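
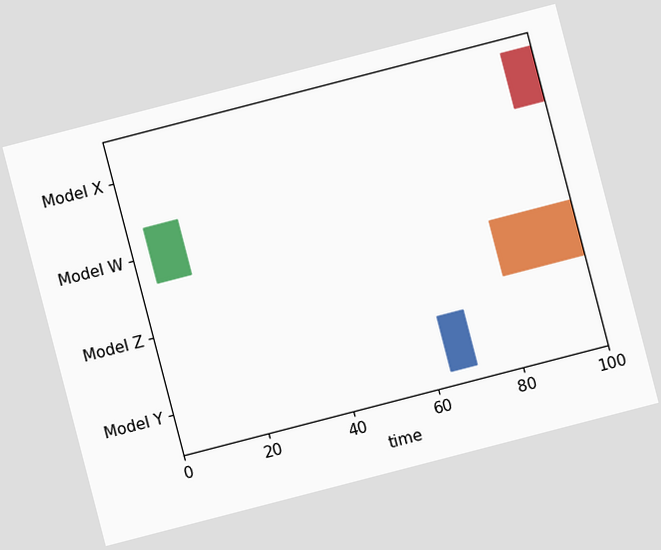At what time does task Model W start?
The chart is tilted about 15° counter-clockwise. The Model W bar begins at t=4.

4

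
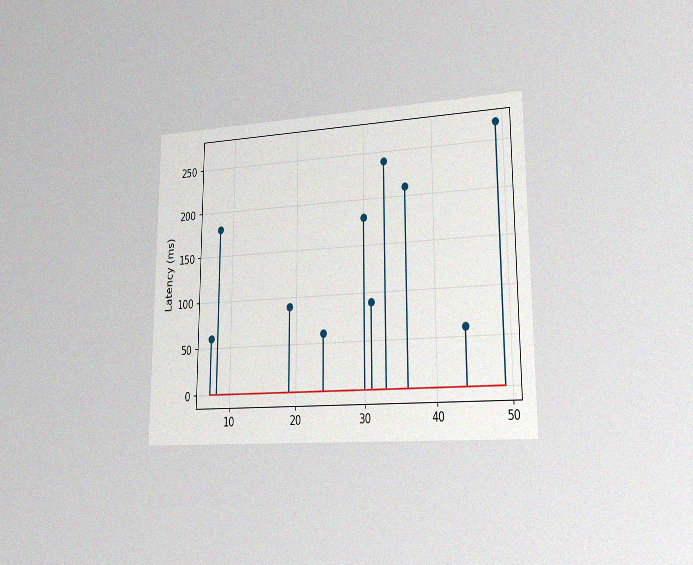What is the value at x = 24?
60ms

The chart is viewed slightly from the right, with some photo noise. The stem at x=24 reaches 60ms.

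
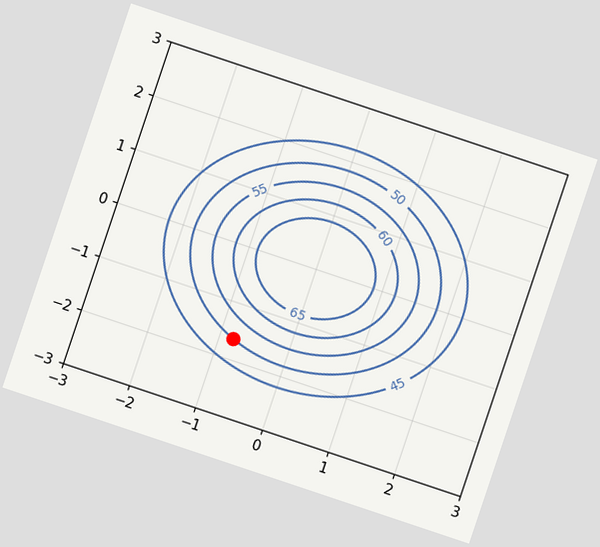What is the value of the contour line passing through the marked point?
50

The chart is tilted about 19° clockwise. The marked point sits on the contour labelled 50.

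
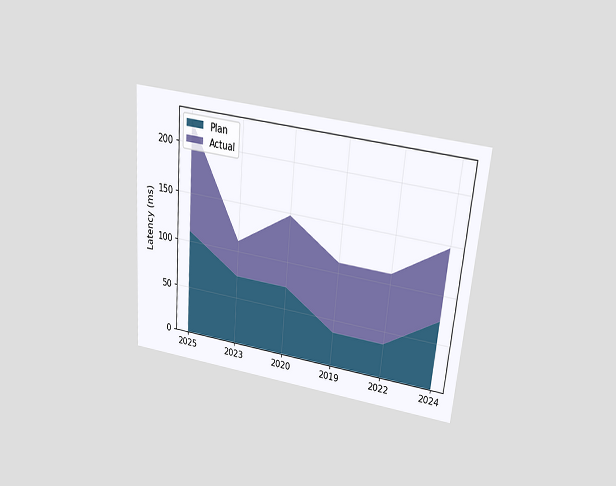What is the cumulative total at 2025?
222ms

The chart is tilted about 5° clockwise and viewed slightly from above. The stacked total at 2025 reaches 222ms.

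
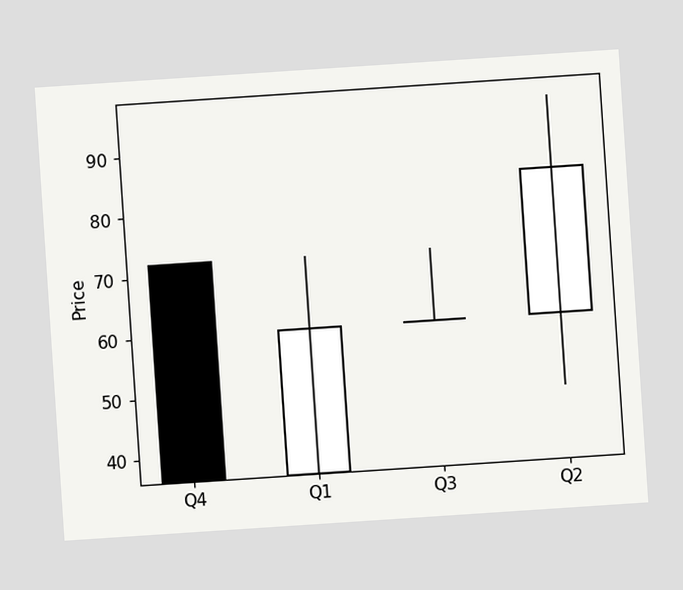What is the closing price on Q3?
The chart is tilted about 4° counter-clockwise. The Q3 candle closes at 60.

60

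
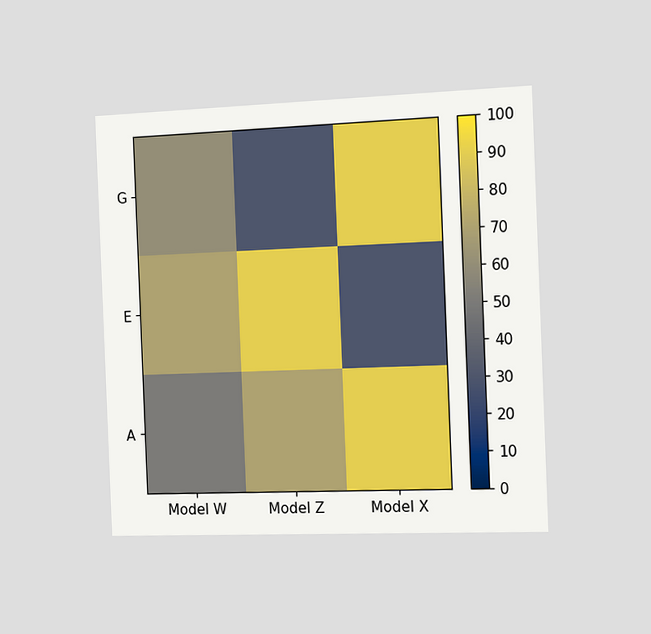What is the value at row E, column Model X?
The chart is tilted about 2° counter-clockwise and viewed slightly from the right. Matching cell (E, Model X) against the colorbar gives 30.

30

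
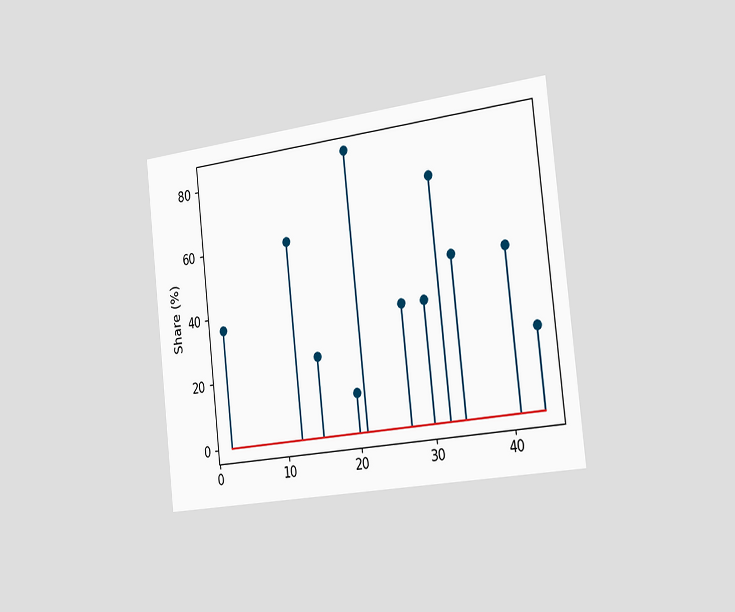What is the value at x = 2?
36%

The chart is tilted about 6° counter-clockwise and viewed slightly from the right. The stem at x=2 reaches 36%.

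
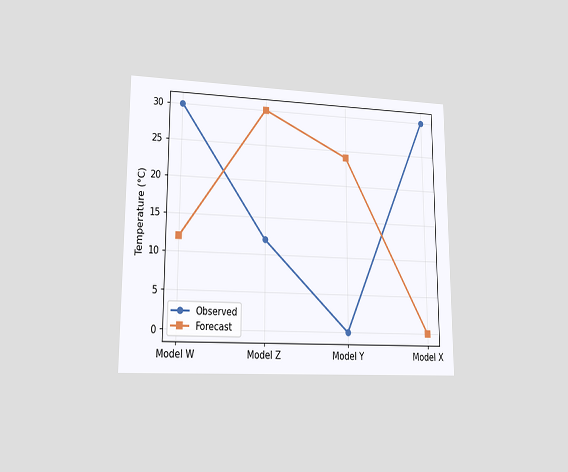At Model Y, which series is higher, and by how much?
Forecast, by 24°C

The chart is viewed at a slight angle. At Model Y, Forecast sits above the other line by 24°C.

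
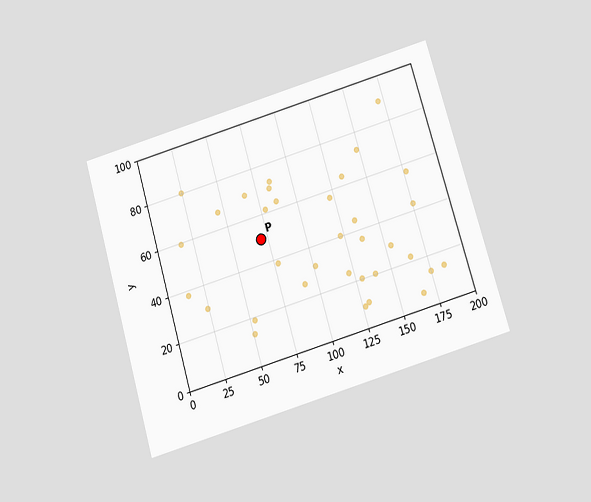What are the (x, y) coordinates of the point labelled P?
(70, 50)

The chart is tilted about 16° counter-clockwise and viewed slightly from below. Following the gridlines from P to each axis, P sits at (70, 50).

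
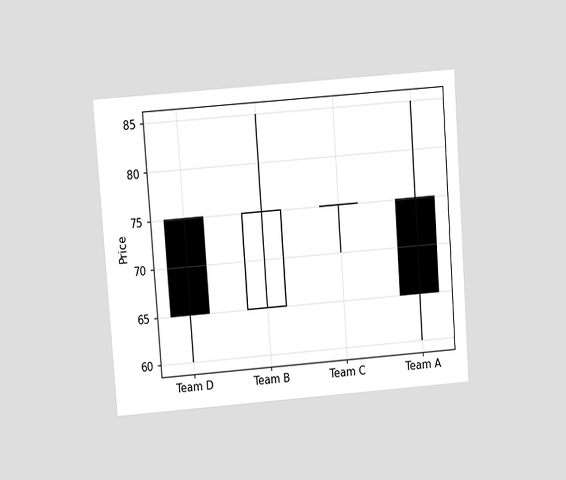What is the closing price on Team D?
The chart is tilted about 4° counter-clockwise and viewed slightly from above. The Team D candle closes at 65.

65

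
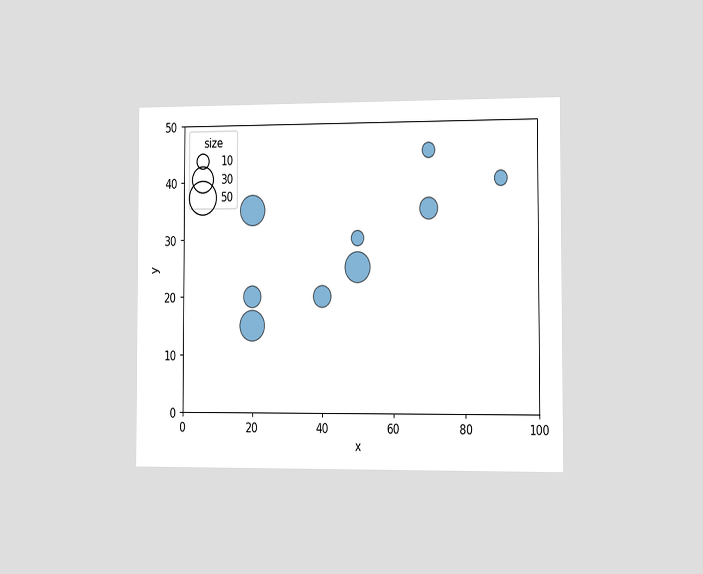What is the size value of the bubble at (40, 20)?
The chart is viewed slightly from the right. Matching the bubble at (40, 20) against the size legend gives 20.

20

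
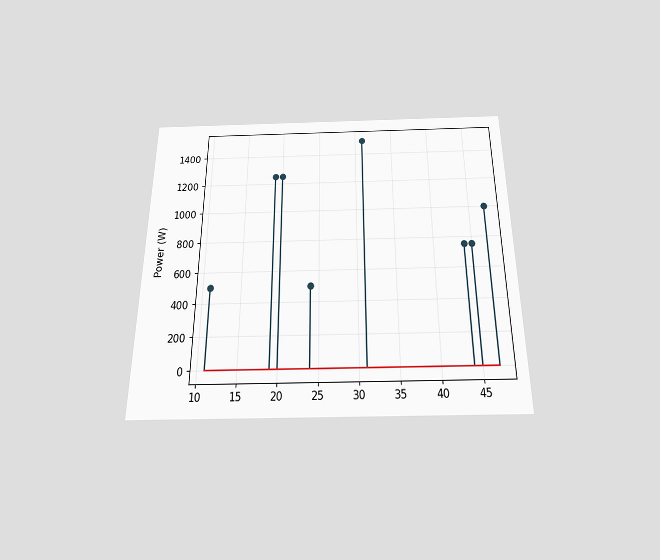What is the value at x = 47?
The chart is viewed slightly from below. The stem at x=47 reaches 1000W.

1000W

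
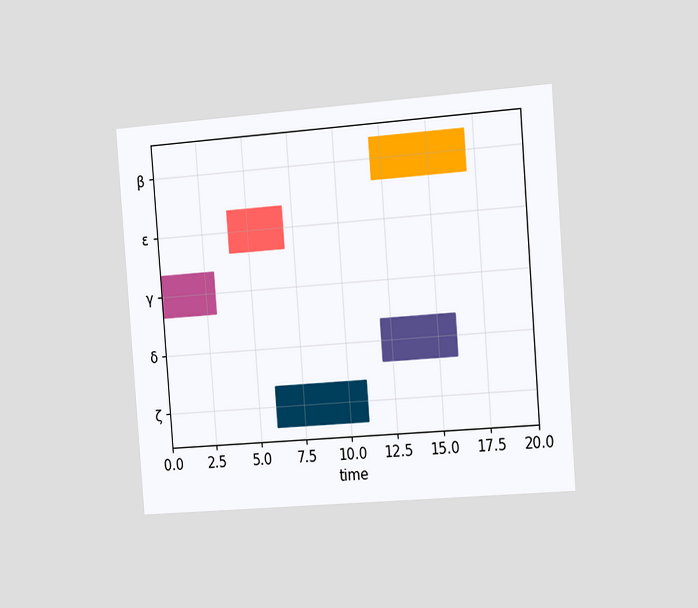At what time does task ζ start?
6

The chart is tilted about 4° counter-clockwise and viewed slightly from the right. The ζ bar begins at t=6.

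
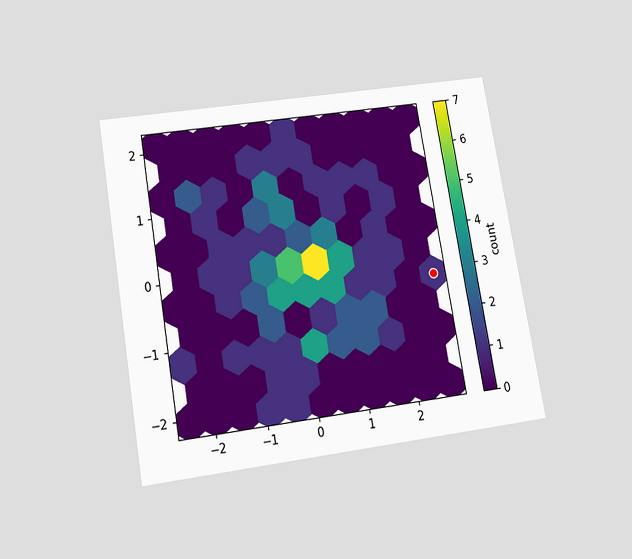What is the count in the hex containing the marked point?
The chart is tilted about 10° counter-clockwise and viewed slightly from below. The marked hex reads 1 on the colorbar.

1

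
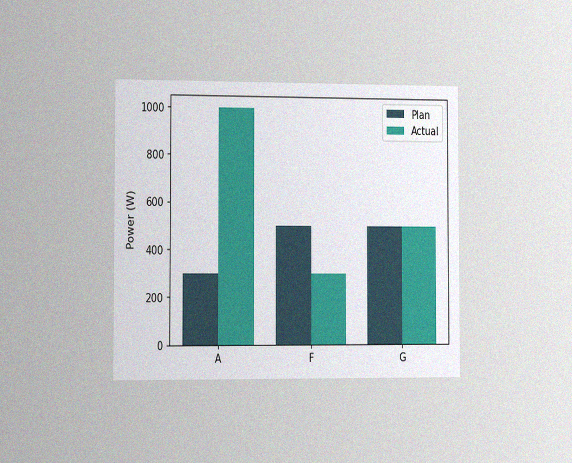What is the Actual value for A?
The chart is viewed slightly from the left, with some photo noise. The Actual bar at A reaches 1000W on the y-axis.

1000W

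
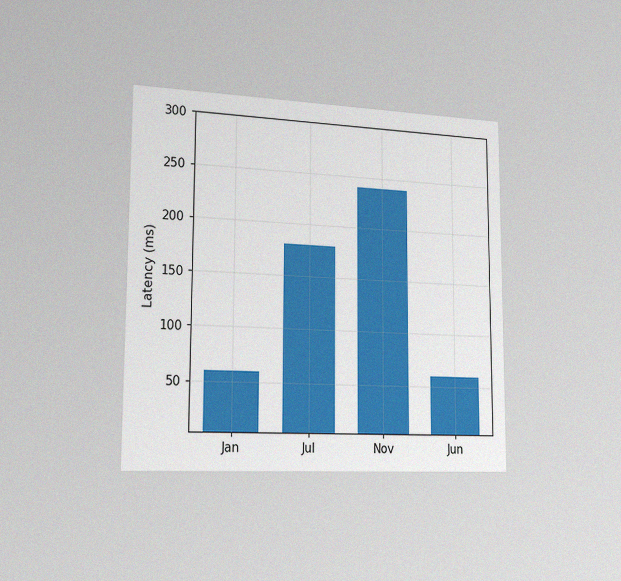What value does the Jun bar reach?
60ms

The chart is viewed slightly from the left, with some photo noise. Reading along the chart's y-axis, the Jun bar reaches 60ms.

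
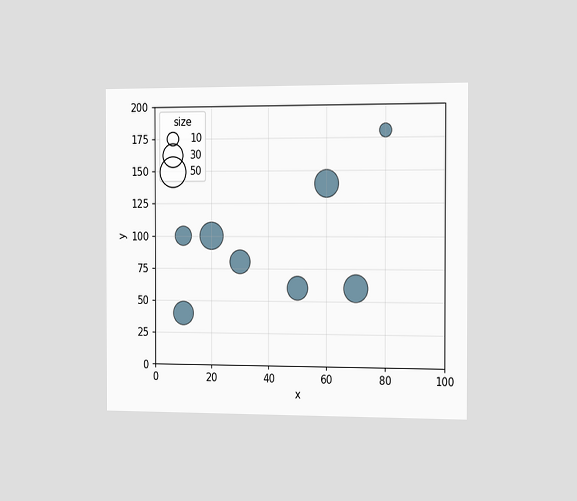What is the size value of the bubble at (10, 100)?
20

The chart is viewed slightly from the right. Matching the bubble at (10, 100) against the size legend gives 20.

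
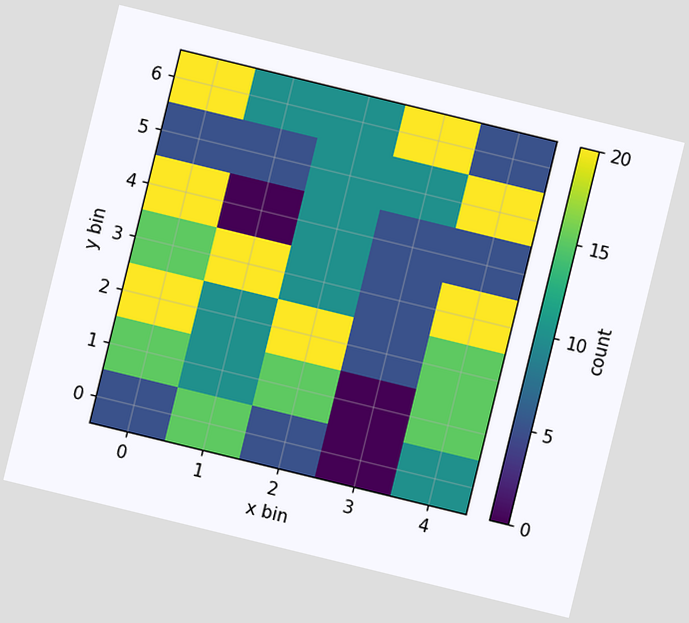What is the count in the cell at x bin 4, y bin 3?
The chart is tilted about 14° clockwise. Matching the cell (4, 3) against the colorbar gives 20.

20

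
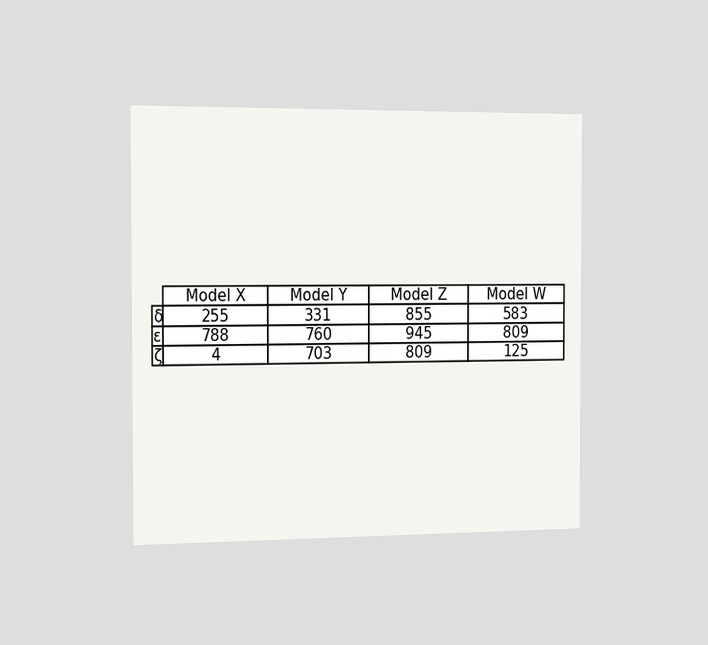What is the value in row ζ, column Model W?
The chart is viewed slightly from the left. The (ζ, Model W) cell reads 125.

125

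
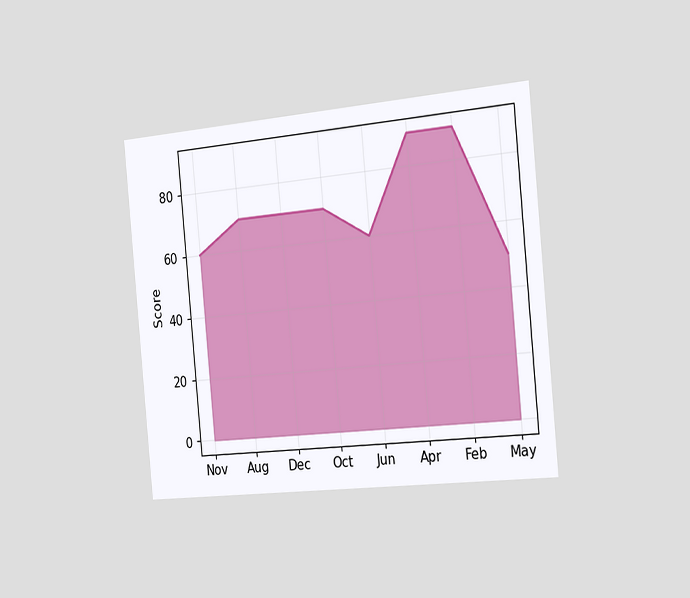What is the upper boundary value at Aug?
70

The chart is tilted about 5° counter-clockwise and viewed slightly from the right. At Aug the upper boundary is at 70.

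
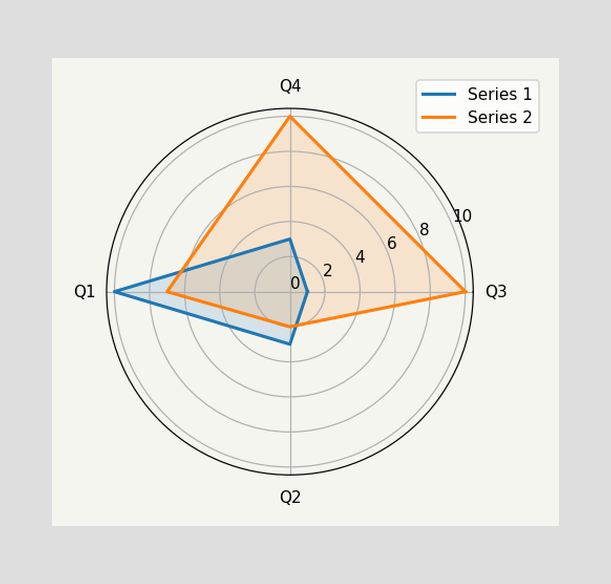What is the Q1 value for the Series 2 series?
On the Q1 axis, Series 2 reaches 7.

7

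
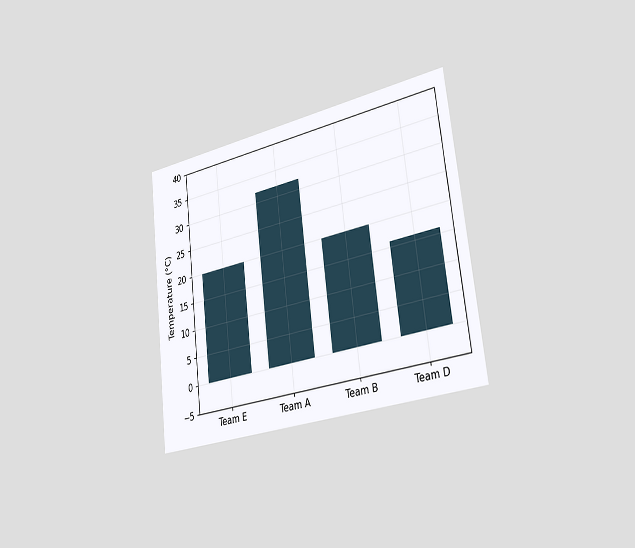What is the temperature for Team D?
16°C

The chart is tilted about 7° counter-clockwise and viewed slightly from the right. Reading along the chart's y-axis, the Team D bar reaches 16°C.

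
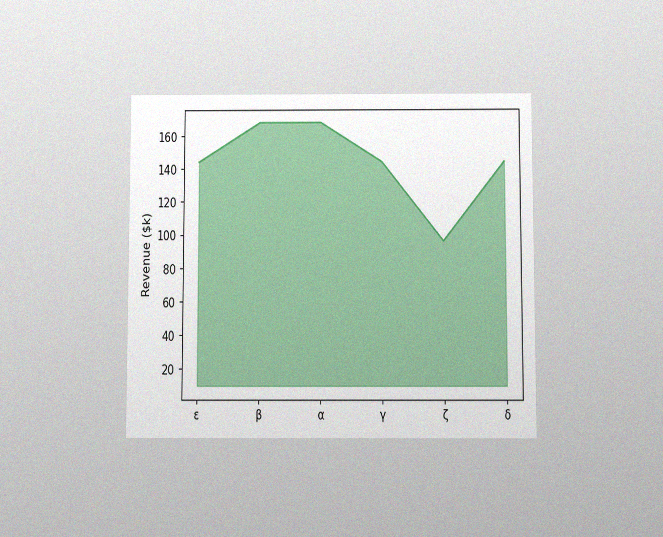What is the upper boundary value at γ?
The chart is viewed slightly from below, with some photo noise. At γ the upper boundary is at $144k.

$144k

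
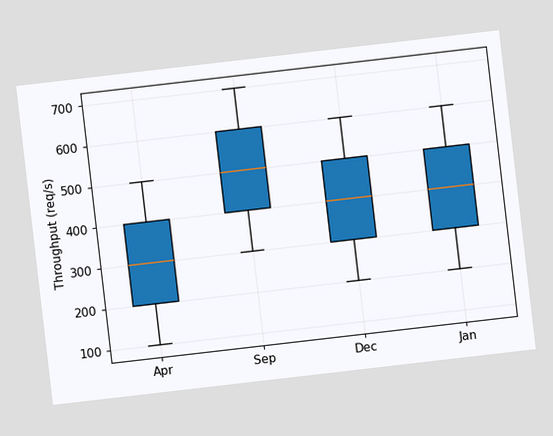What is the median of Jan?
400req/s

The chart is tilted about 7° counter-clockwise. The median line in the Jan box sits at 400req/s.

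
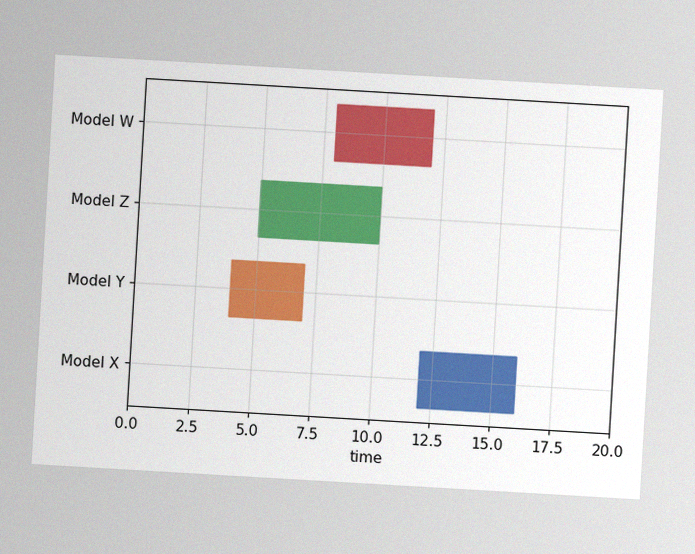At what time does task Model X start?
12

The chart is tilted about 3° clockwise, with some photo noise. The Model X bar begins at t=12.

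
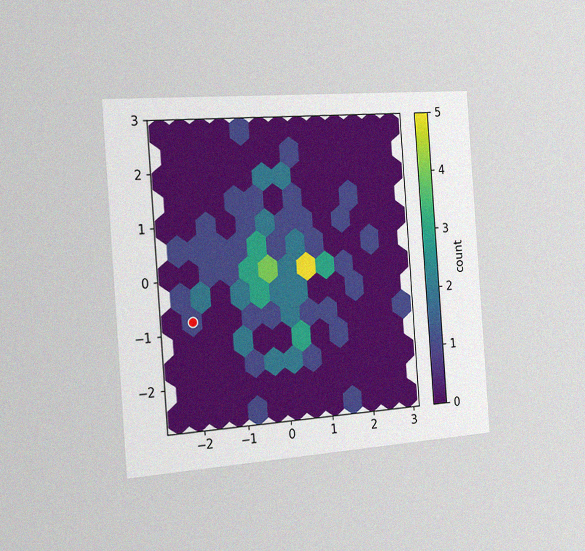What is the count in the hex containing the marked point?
The chart is tilted about 4° counter-clockwise and viewed slightly from the left, with some photo noise. The marked hex reads 1 on the colorbar.

1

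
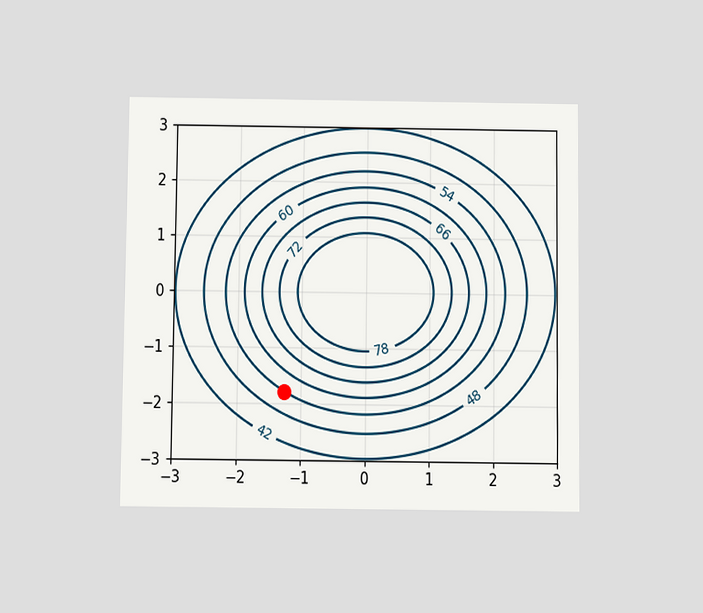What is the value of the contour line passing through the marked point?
The chart is viewed slightly from below. The marked point sits on the contour labelled 54.

54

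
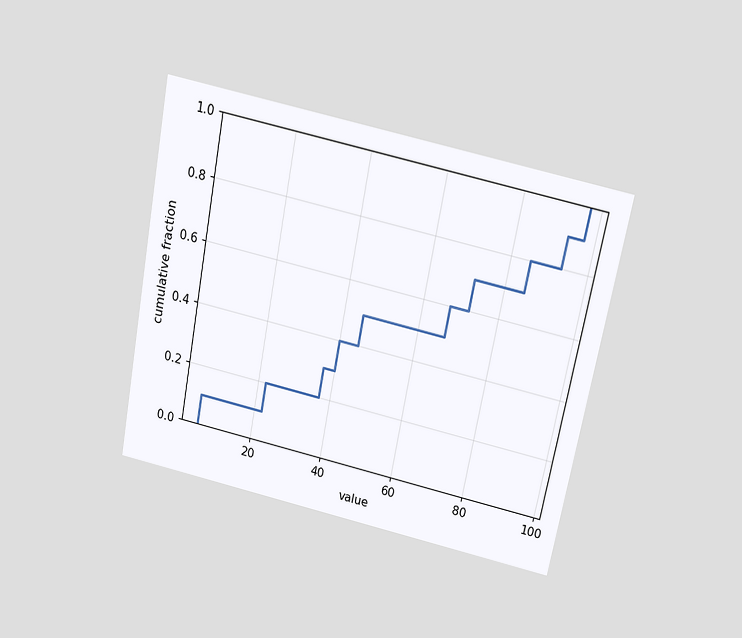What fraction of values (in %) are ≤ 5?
The chart is tilted about 11° clockwise and viewed slightly from above. At x=5 the ECDF step is at 10%.

10%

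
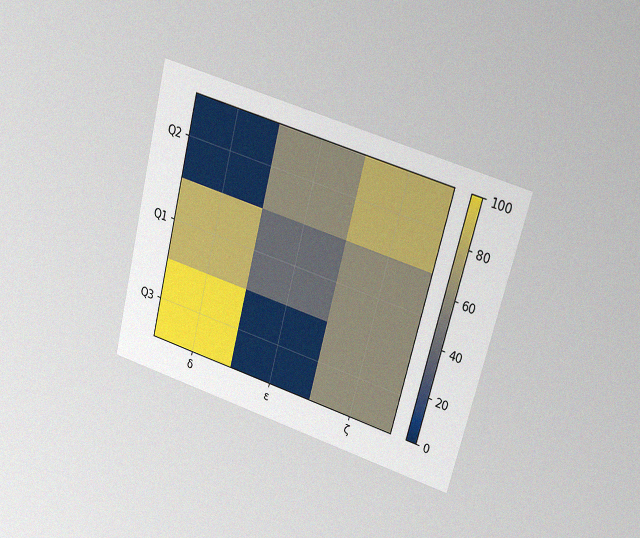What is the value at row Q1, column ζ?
60

The chart is tilted about 15° clockwise and viewed at a slight angle, with some photo noise. Matching cell (Q1, ζ) against the colorbar gives 60.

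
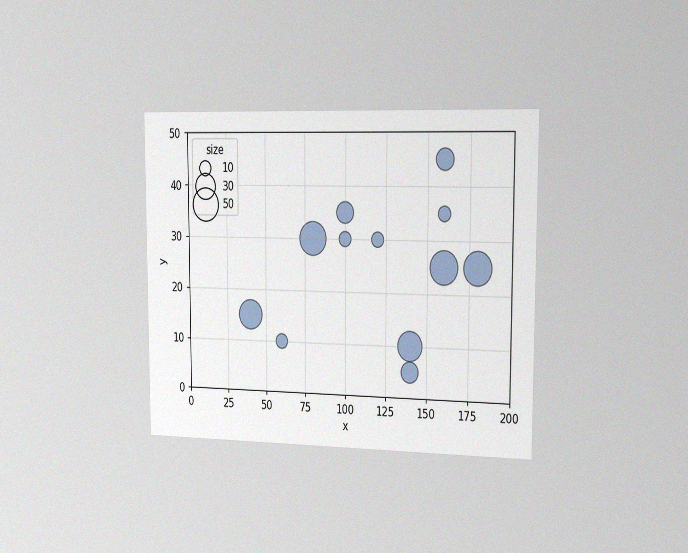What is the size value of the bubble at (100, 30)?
10

The chart is viewed slightly from the right, with some photo noise. Matching the bubble at (100, 30) against the size legend gives 10.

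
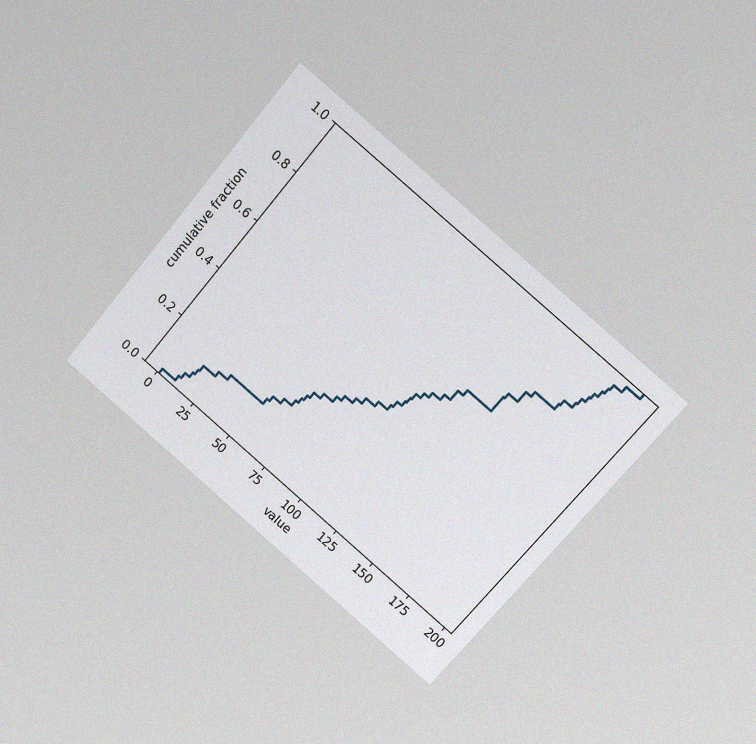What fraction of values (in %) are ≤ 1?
The chart is tilted about 41° clockwise and viewed at a slight angle, with some photo noise. At x=1 the ECDF step is at 2%.

2%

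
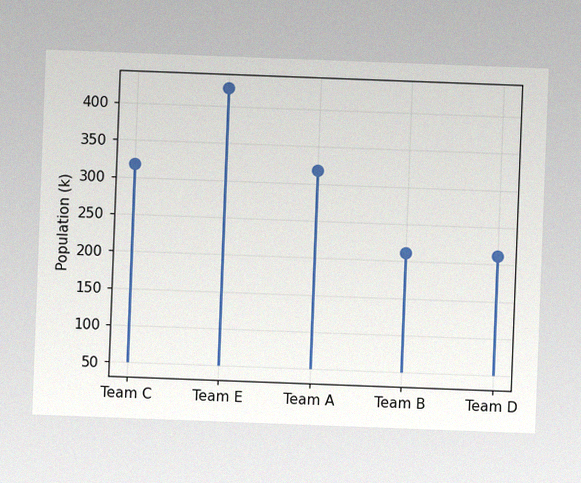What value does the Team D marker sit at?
212k

The chart is tilted about 2° clockwise, with some photo noise. The Team D marker sits at 212k.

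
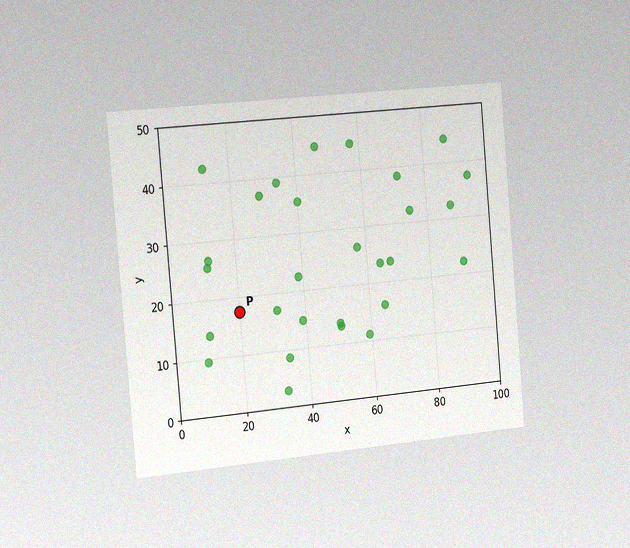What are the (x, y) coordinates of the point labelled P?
The chart is tilted about 5° counter-clockwise and viewed slightly from the left, with some photo noise. Following the gridlines from P to each axis, P sits at (20, 17.5).

(20, 17.5)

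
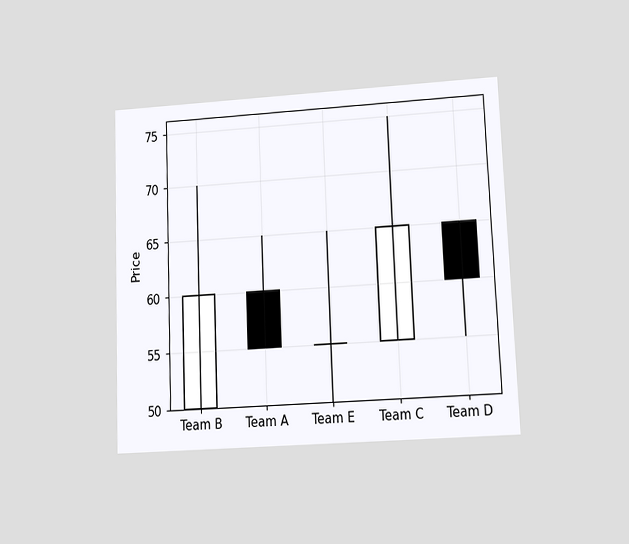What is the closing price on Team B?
60

The chart is tilted about 2° counter-clockwise and viewed at a slight angle. The Team B candle closes at 60.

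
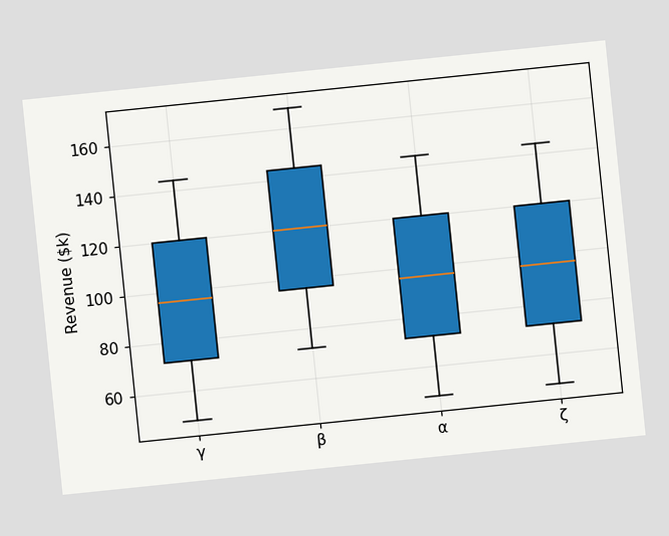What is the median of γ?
$96k

The chart is tilted about 6° counter-clockwise. The median line in the γ box sits at $96k.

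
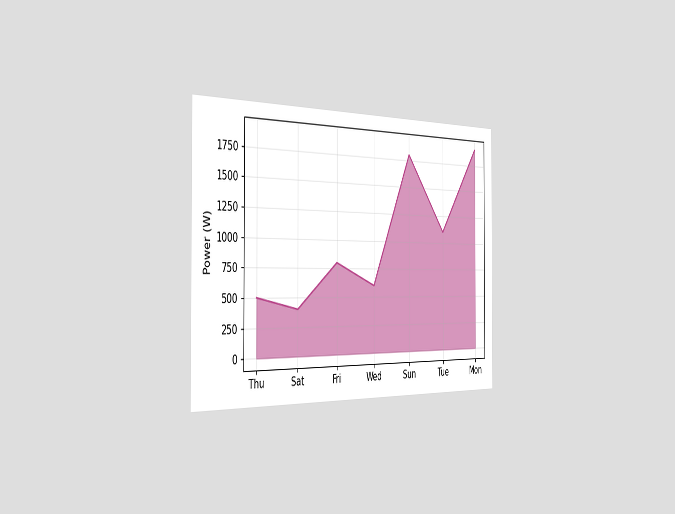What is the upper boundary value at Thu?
The chart is viewed slightly from the left. At Thu the upper boundary is at 500W.

500W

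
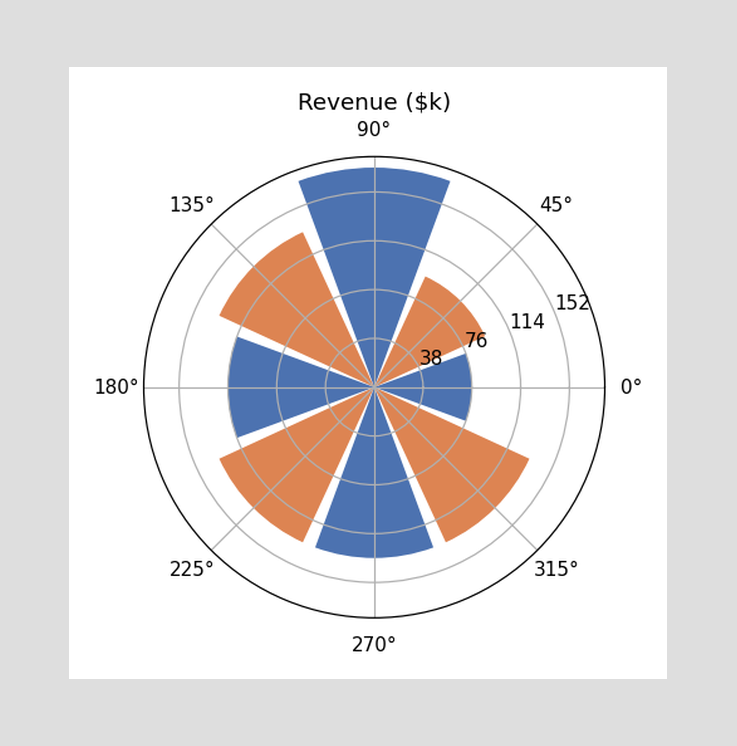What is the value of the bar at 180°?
$114k

The bar at 180° reaches $114k on the radial axis.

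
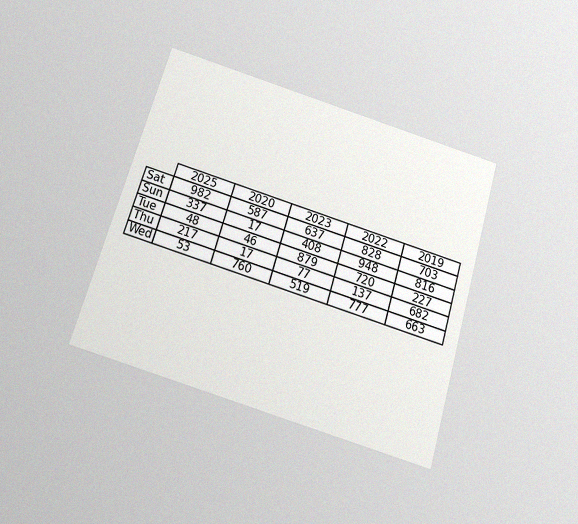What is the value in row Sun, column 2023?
The chart is tilted about 17° clockwise and viewed slightly from below, with some photo noise. The (Sun, 2023) cell reads 408.

408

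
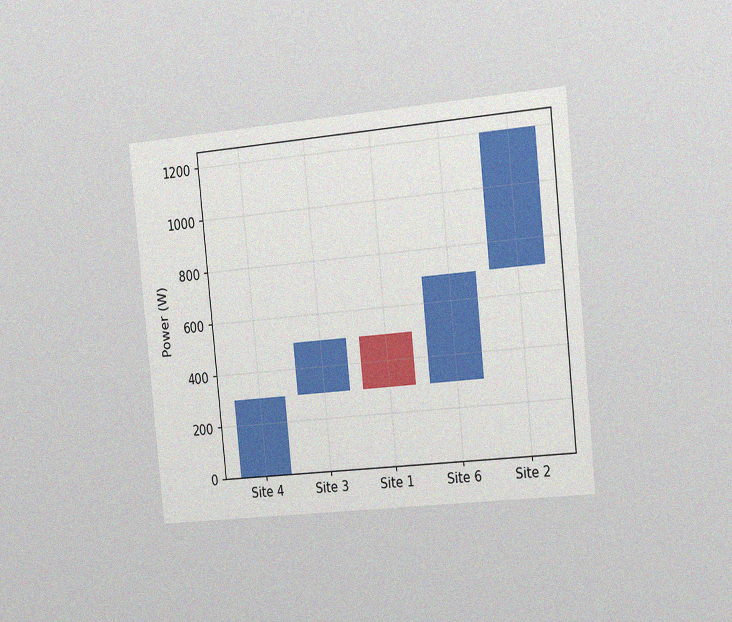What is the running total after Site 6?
700W

The chart is tilted about 6° counter-clockwise and viewed slightly from the right, with some photo noise. After Site 6 the running total reaches 700W.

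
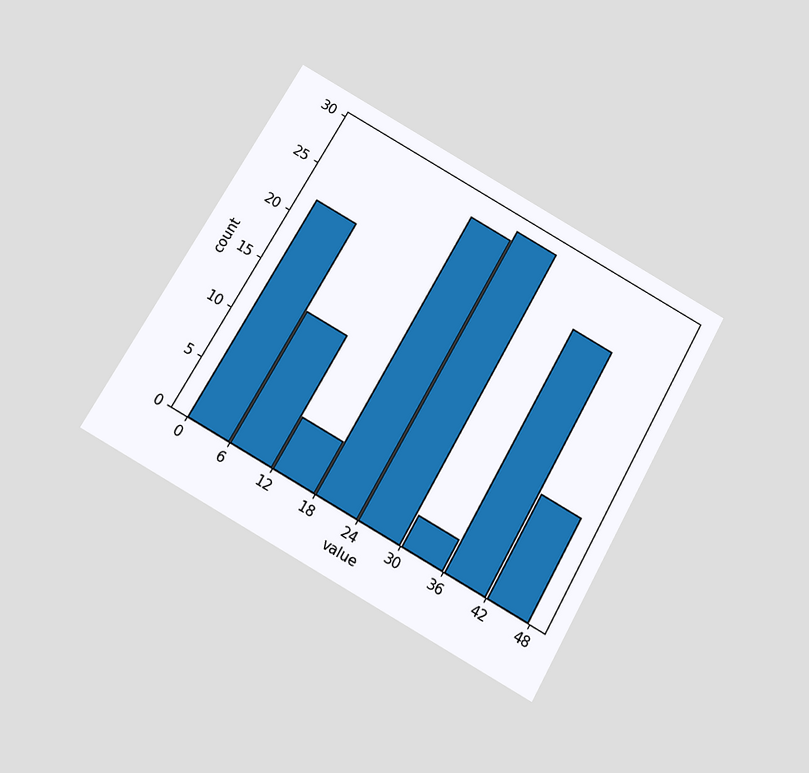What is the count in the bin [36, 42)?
24

The chart is tilted about 29° clockwise and viewed slightly from below. The [36, 42) bin has height 24.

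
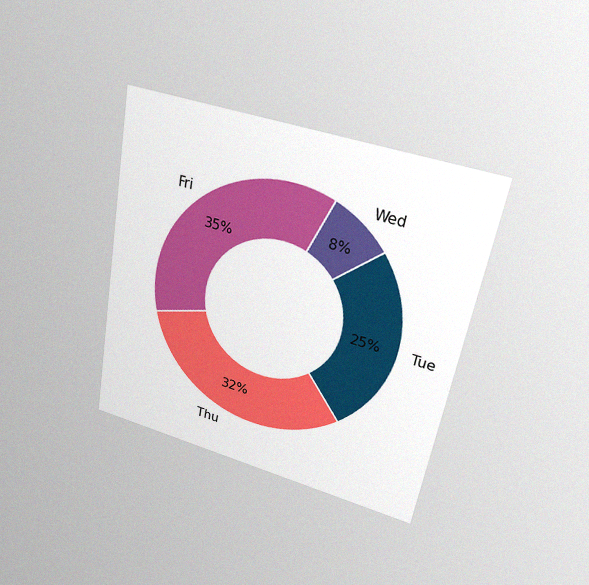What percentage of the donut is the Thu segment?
32%

The chart is tilted about 10° clockwise and viewed at a slight angle, with some photo noise. The Thu segment takes up 32% of the ring.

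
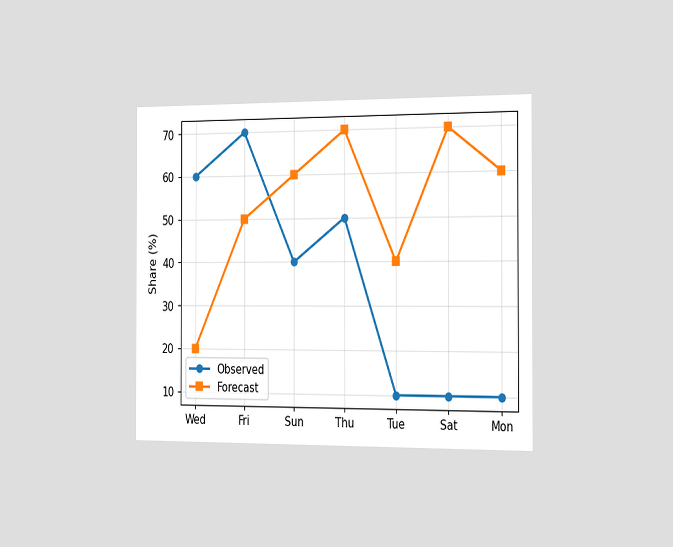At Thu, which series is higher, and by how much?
The chart is viewed slightly from the right. At Thu, Forecast sits above the other line by 20%.

Forecast, by 20%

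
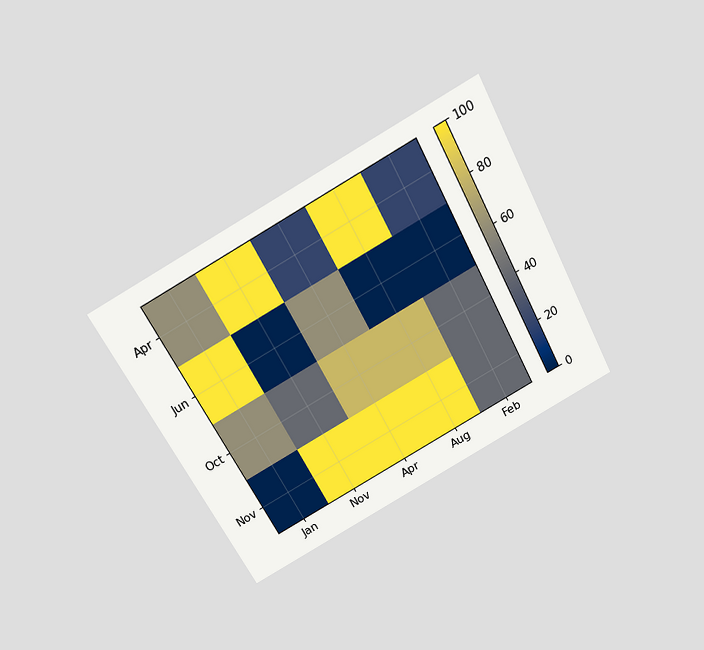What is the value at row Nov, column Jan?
The chart is tilted about 28° counter-clockwise and viewed slightly from above. Matching cell (Nov, Jan) against the colorbar gives 0.

0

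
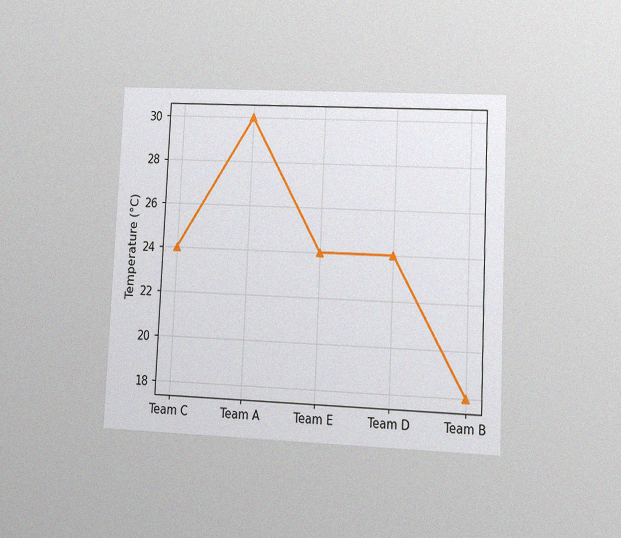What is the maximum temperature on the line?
30°C

The chart is tilted about 3° clockwise and viewed at a slight angle, with some photo noise. The highest point is at Team A, and reading across to the y-axis gives 30°C.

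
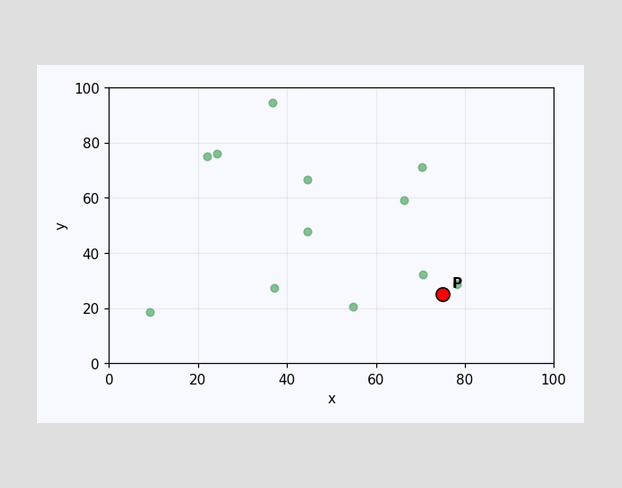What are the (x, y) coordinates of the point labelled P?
Following the gridlines from P to each axis, P sits at (75, 25).

(75, 25)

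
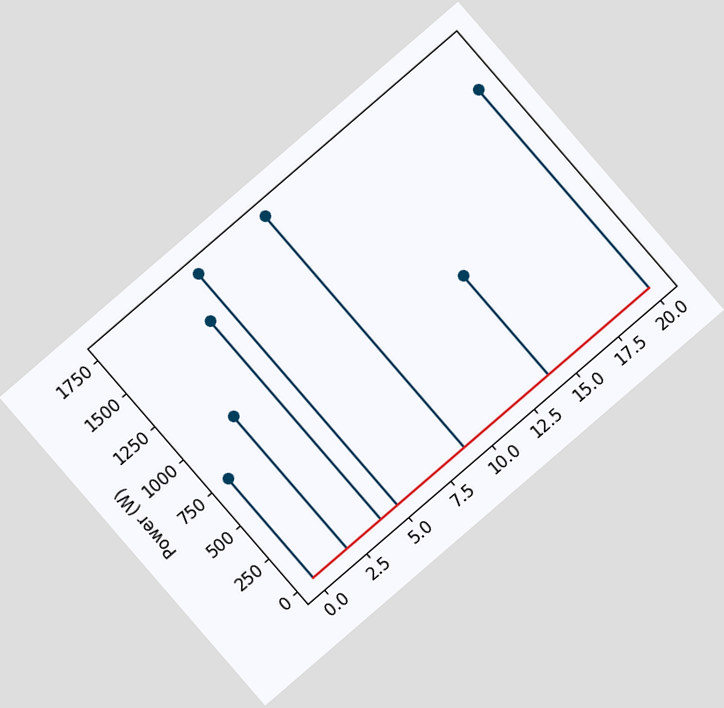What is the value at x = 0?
750W

The chart is tilted about 41° counter-clockwise. The stem at x=0 reaches 750W.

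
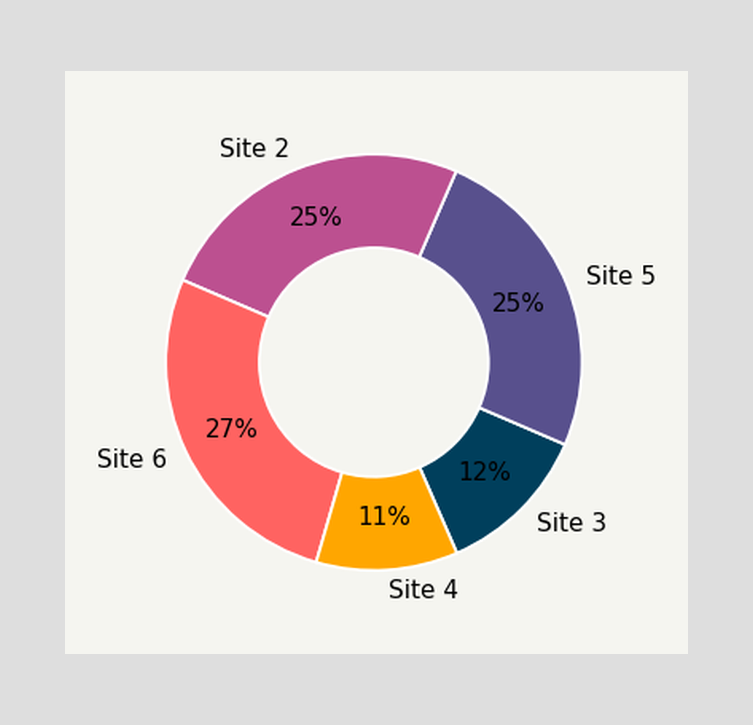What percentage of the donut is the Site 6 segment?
The Site 6 segment takes up 27% of the ring.

27%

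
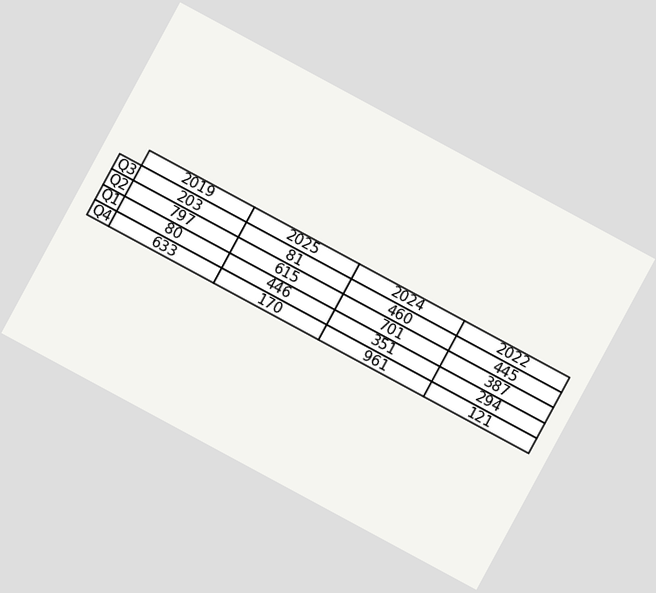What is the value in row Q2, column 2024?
701

The chart is tilted about 28° clockwise. The (Q2, 2024) cell reads 701.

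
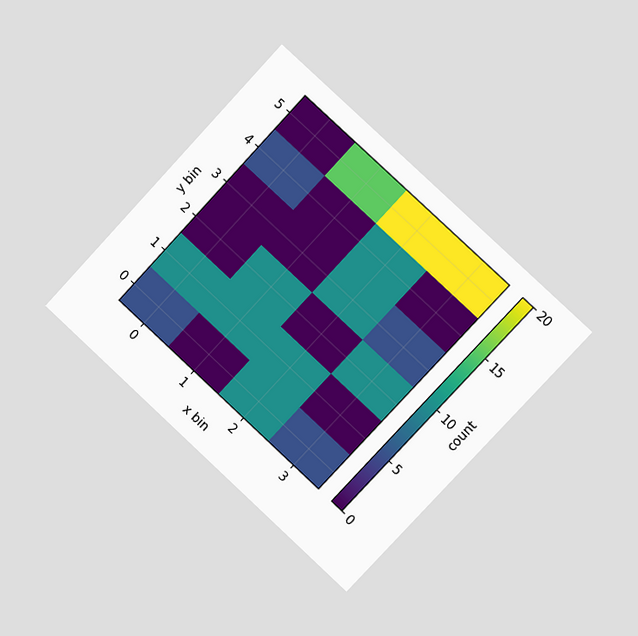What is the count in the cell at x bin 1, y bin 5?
15

The chart is tilted about 43° clockwise and viewed slightly from the right. Matching the cell (1, 5) against the colorbar gives 15.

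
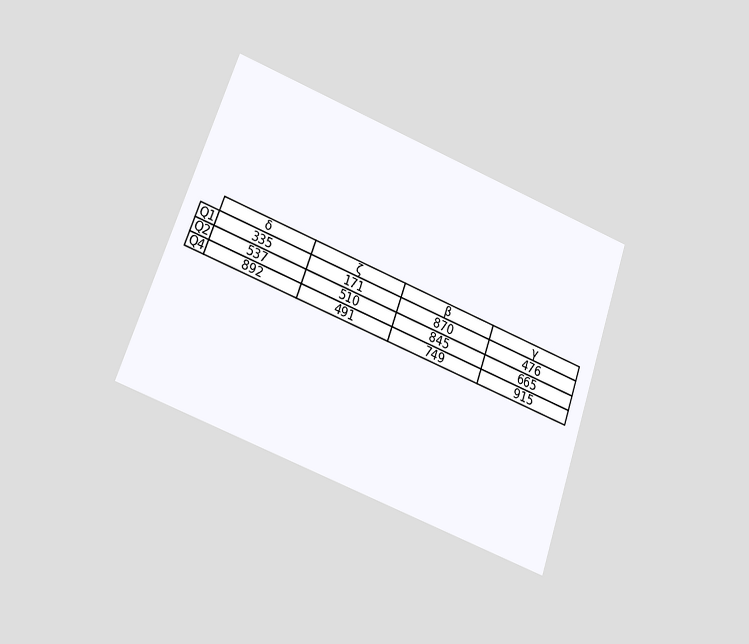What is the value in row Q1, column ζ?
171

The chart is tilted about 20° clockwise and viewed at a slight angle. The (Q1, ζ) cell reads 171.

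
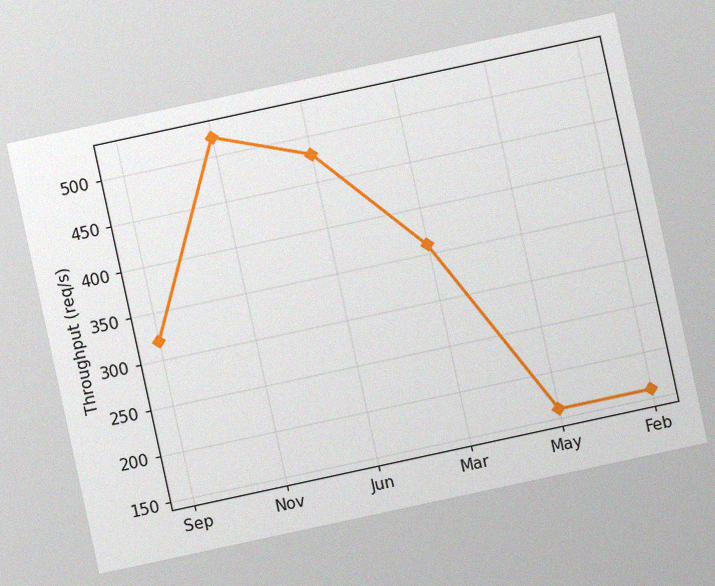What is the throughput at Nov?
The chart is tilted about 12° counter-clockwise, with some photo noise. At Nov, the line is at 520req/s.

520req/s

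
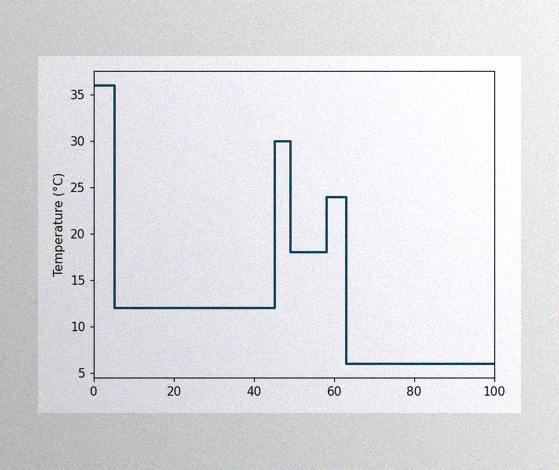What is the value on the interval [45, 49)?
30°C

The image has some photo noise and uneven lighting. On [45, 49) the step sits at 30°C.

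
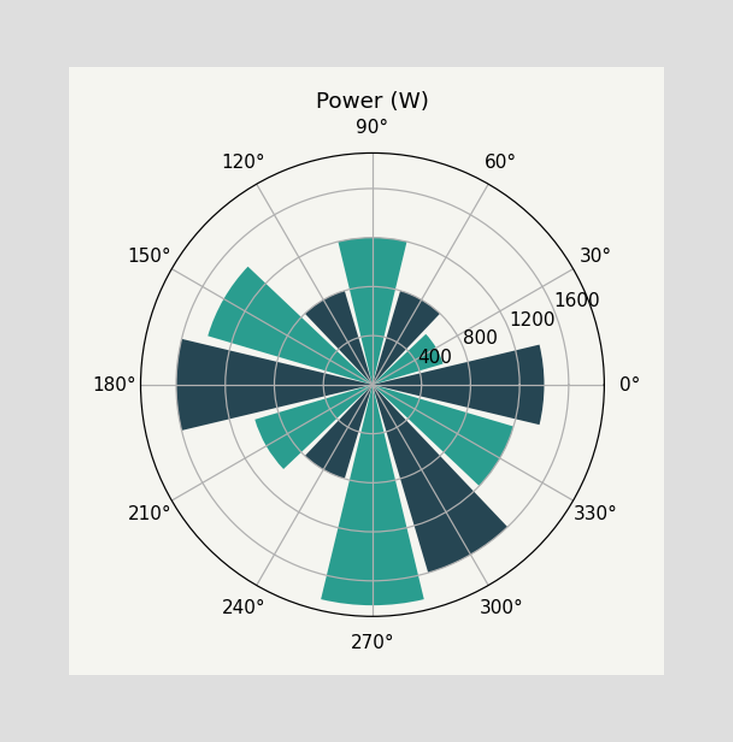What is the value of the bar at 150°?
The bar at 150° reaches 1400W on the radial axis.

1400W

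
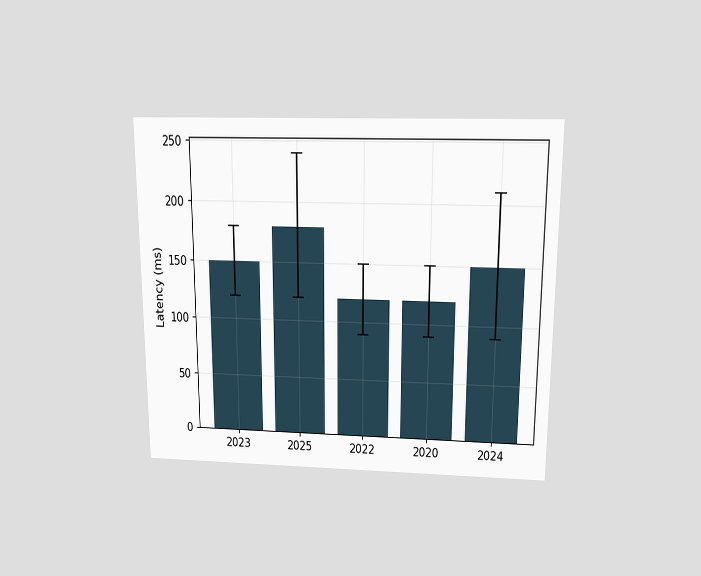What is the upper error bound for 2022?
The chart is viewed slightly from above. The 2022 bar's upper whisker reaches 150ms.

150ms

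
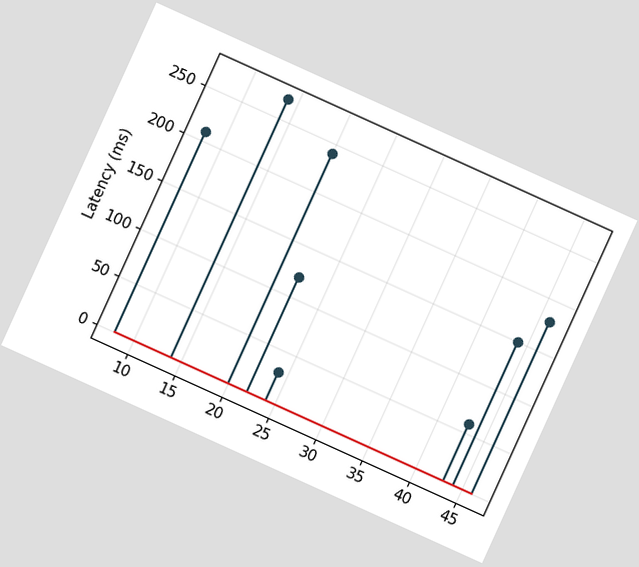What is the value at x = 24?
30ms

The chart is tilted about 24° clockwise. The stem at x=24 reaches 30ms.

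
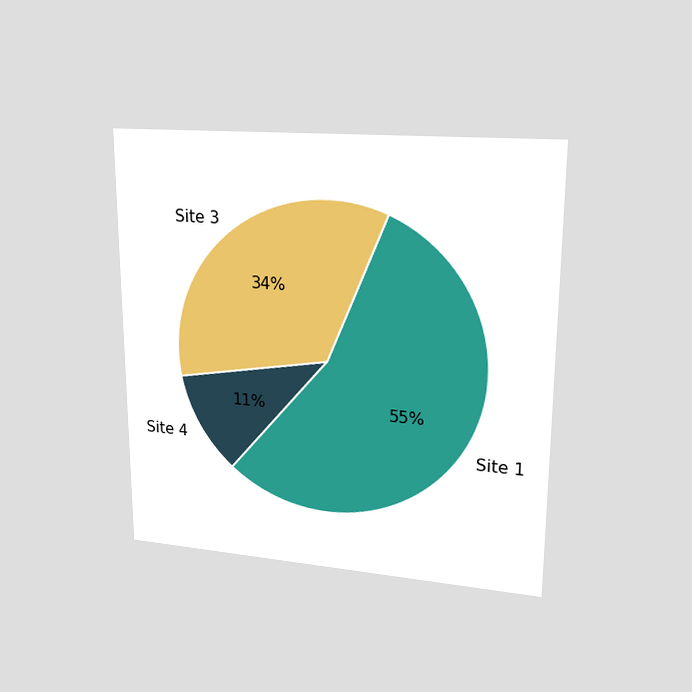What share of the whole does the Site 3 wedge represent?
The chart is viewed at a slight angle. The Site 3 slice takes up 34% of the pie.

34%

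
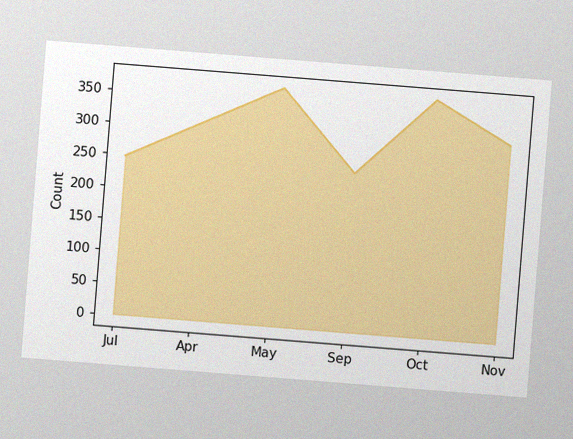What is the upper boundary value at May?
372

The chart is tilted about 5° clockwise, with some photo noise. At May the upper boundary is at 372.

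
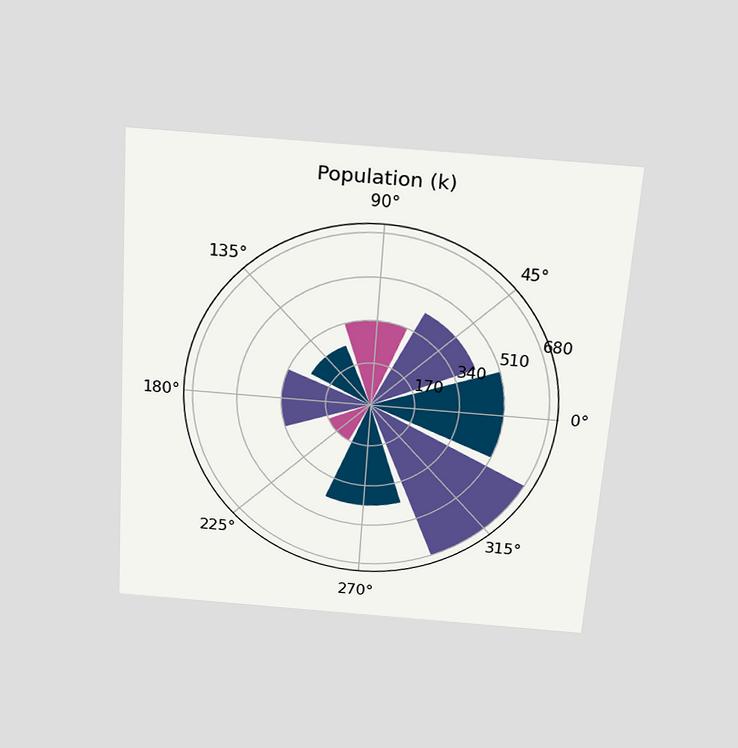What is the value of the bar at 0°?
510k

The chart is tilted about 4° clockwise and viewed slightly from above. The bar at 0° reaches 510k on the radial axis.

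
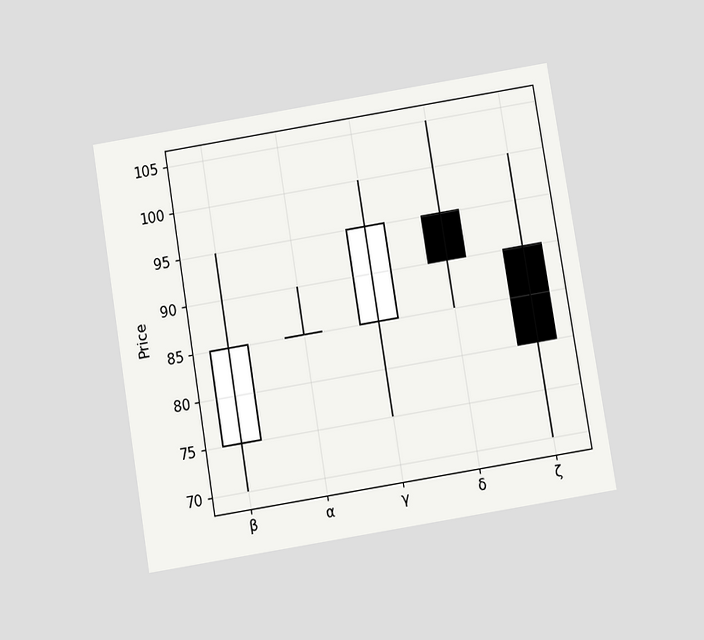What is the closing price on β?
85

The chart is tilted about 9° counter-clockwise and viewed slightly from below. The β candle closes at 85.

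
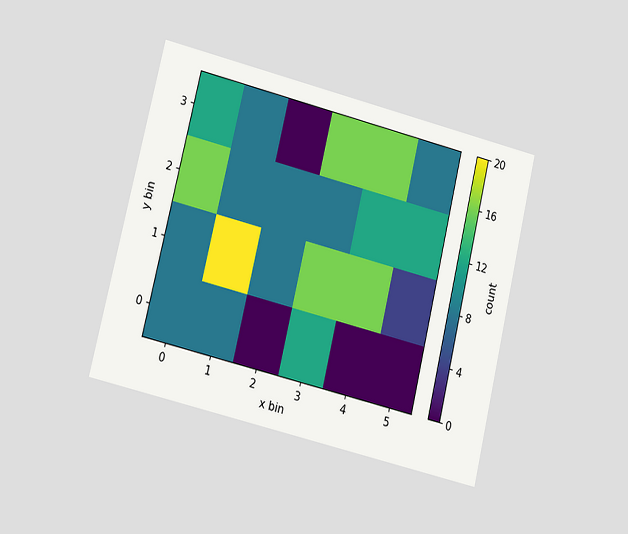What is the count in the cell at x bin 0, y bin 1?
The chart is tilted about 13° clockwise and viewed at a slight angle. Matching the cell (0, 1) against the colorbar gives 8.

8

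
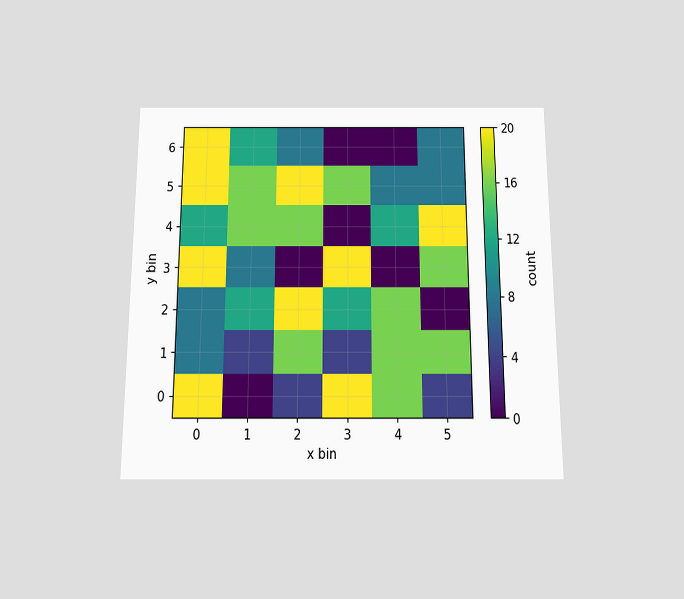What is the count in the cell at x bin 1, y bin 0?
The chart is viewed slightly from below. Matching the cell (1, 0) against the colorbar gives 0.

0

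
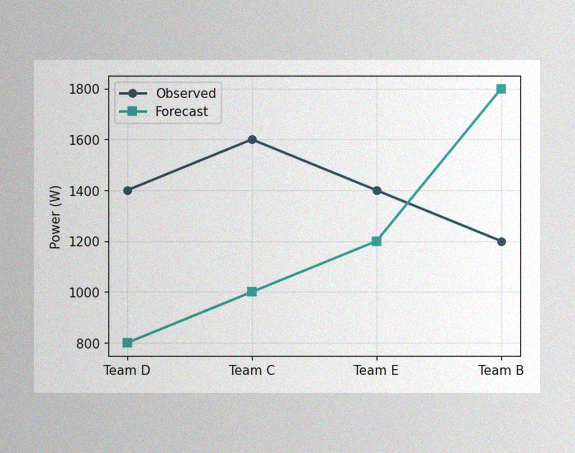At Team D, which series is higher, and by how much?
The image has some photo noise and uneven lighting. At Team D, Observed sits above the other line by 600W.

Observed, by 600W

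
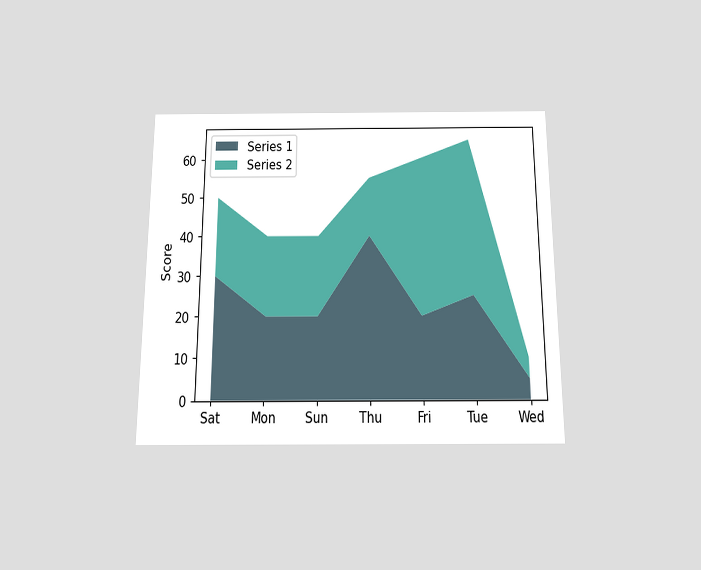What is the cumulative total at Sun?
The chart is viewed slightly from below. The stacked total at Sun reaches 40.

40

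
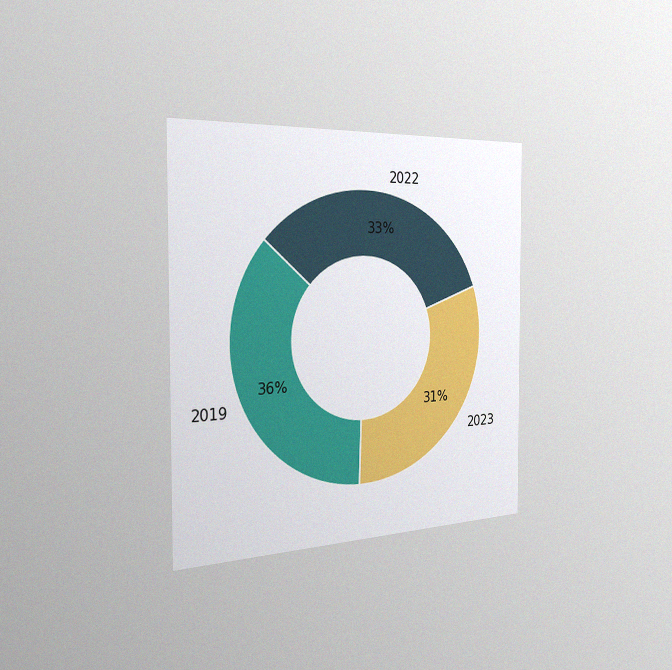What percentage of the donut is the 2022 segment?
The chart is viewed slightly from the left, with some photo noise. The 2022 segment takes up 33% of the ring.

33%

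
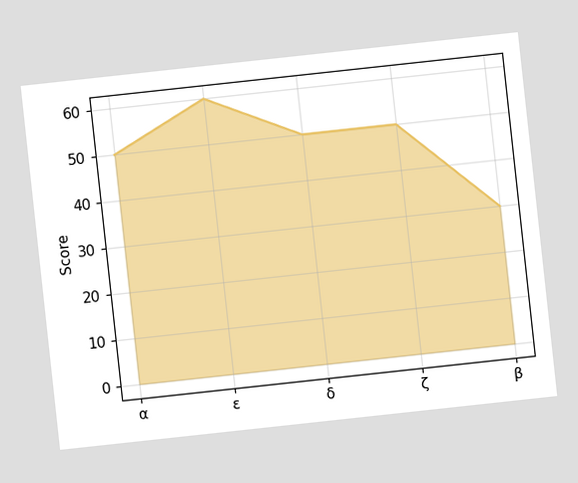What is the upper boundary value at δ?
The chart is tilted about 6° counter-clockwise. At δ the upper boundary is at 50.

50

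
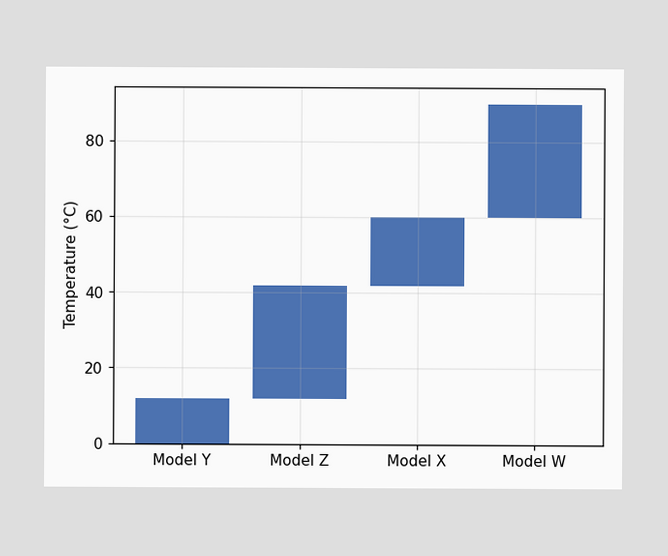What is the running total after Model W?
90°C

After Model W the running total reaches 90°C.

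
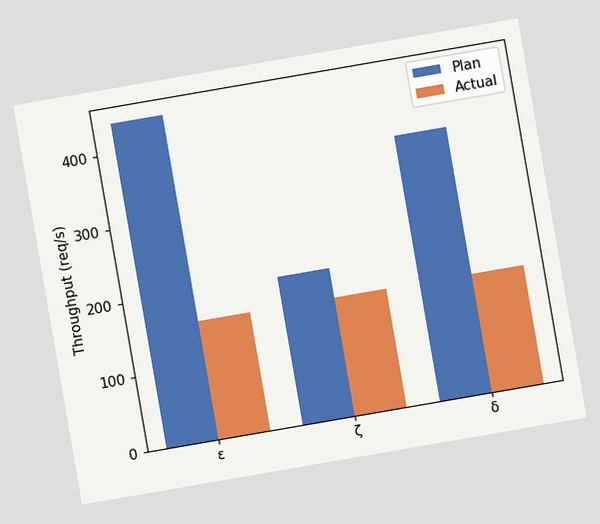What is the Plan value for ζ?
200req/s

The chart is tilted about 10° counter-clockwise. The Plan bar at ζ reaches 200req/s on the y-axis.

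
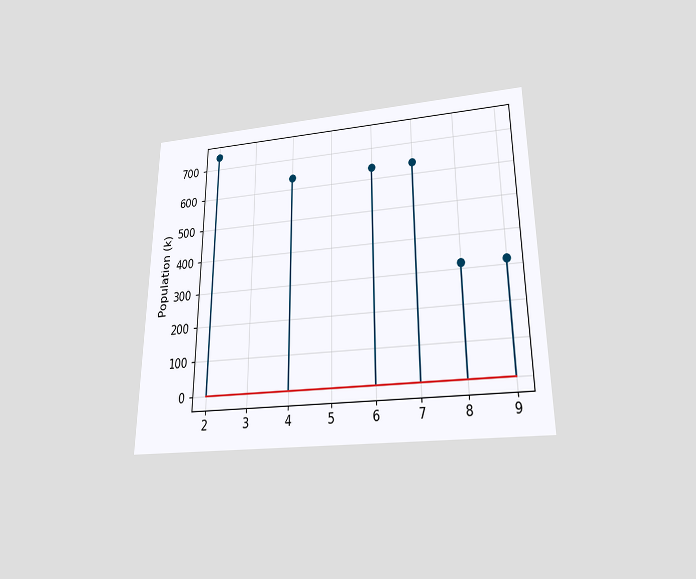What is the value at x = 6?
The chart is viewed slightly from below. The stem at x=6 reaches 636k.

636k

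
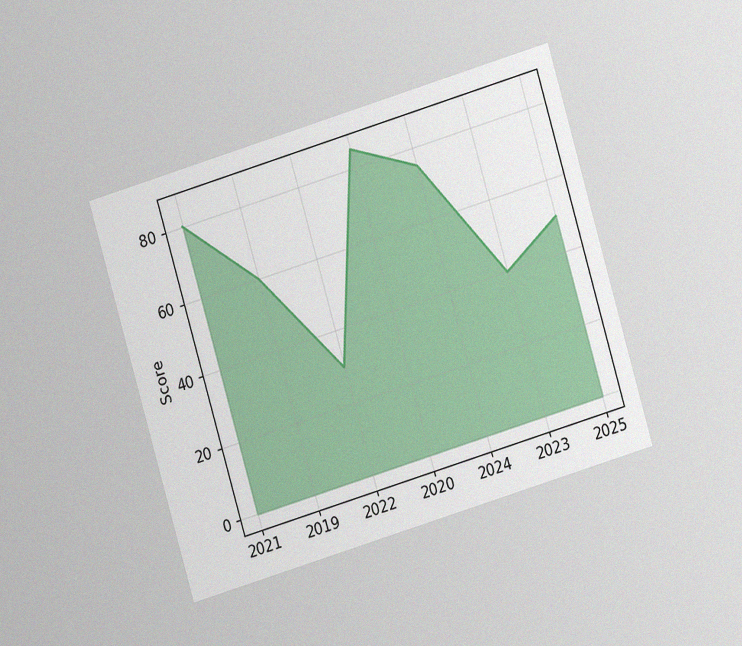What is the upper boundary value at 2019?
The chart is tilted about 17° counter-clockwise and viewed at a slight angle, with some photo noise. At 2019 the upper boundary is at 60.

60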